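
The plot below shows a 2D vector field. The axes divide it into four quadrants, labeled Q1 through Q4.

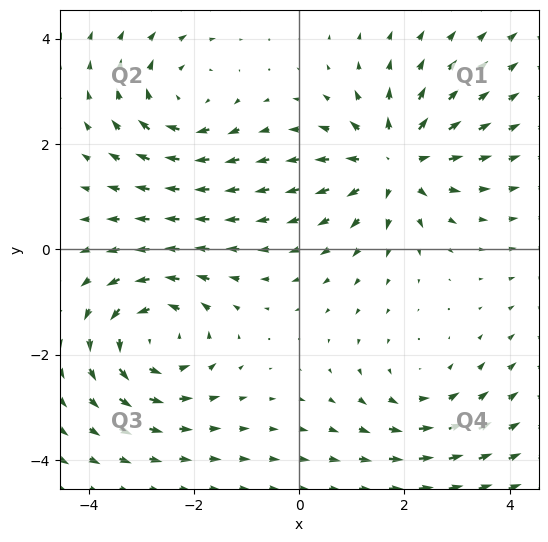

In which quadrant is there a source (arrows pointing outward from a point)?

Q1

The source sits at approximately (1.8, 1.6), which lies in quadrant Q1. The divergence there is about +4, positive as expected for a source.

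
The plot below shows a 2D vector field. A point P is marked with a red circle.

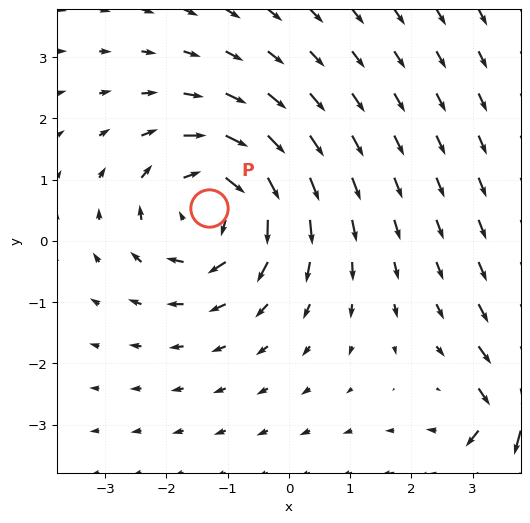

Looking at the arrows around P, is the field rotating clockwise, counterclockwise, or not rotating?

clockwise

Near P at (-1.3, 0.5) the arrows circulate clockwise. The curl (z-component) there is about -4; negative curl means clockwise rotation.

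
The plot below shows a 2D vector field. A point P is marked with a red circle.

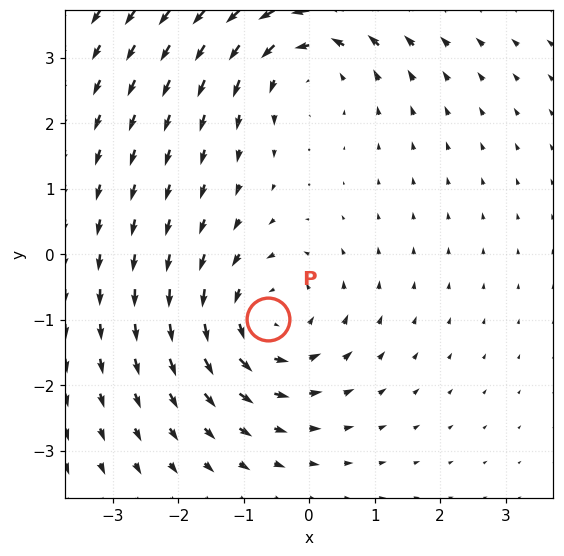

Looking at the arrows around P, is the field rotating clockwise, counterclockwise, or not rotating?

Near P at (-0.6, -1.0) the arrows circulate counterclockwise. The curl (z-component) there is about +4; positive curl means counterclockwise rotation.

counterclockwise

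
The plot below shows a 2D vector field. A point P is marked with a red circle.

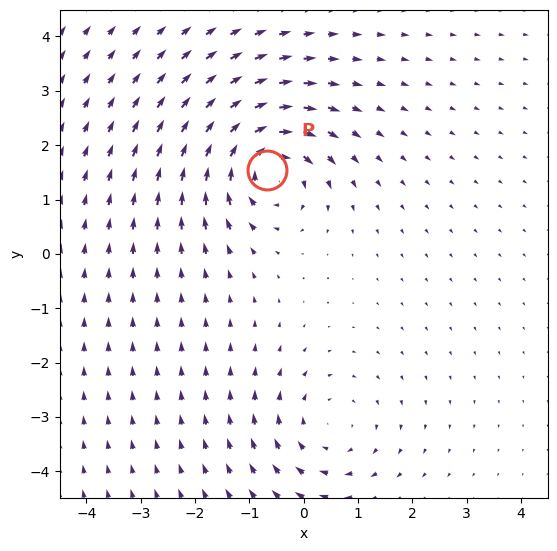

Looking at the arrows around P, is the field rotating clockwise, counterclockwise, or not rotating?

clockwise

Near P at (-0.7, 1.5) the arrows circulate clockwise. The curl (z-component) there is about -5; negative curl means clockwise rotation.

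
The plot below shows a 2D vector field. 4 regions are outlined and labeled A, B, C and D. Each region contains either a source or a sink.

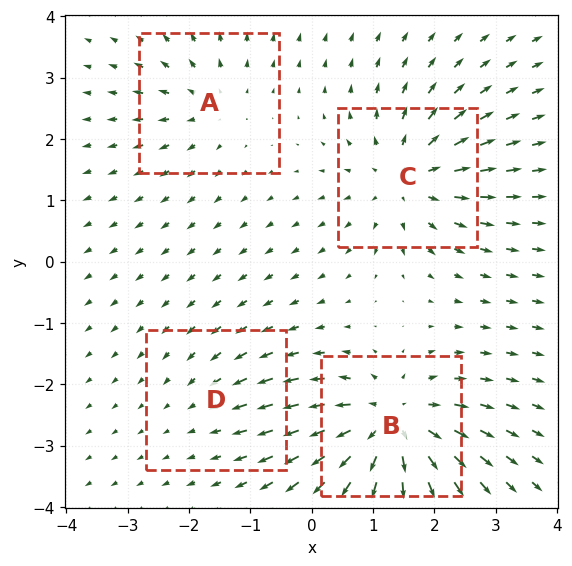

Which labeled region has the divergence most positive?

B

Divergence at each region's feature centre — A: about +4, B: about +8, C: about +6, D: about -2. Region B is most positive.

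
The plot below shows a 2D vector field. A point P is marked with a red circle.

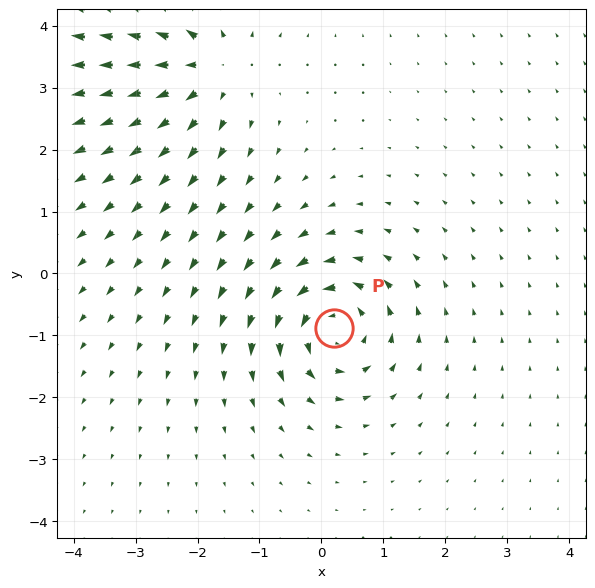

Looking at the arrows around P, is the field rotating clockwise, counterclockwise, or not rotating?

counterclockwise

Near P at (0.2, -0.9) the arrows circulate counterclockwise. The curl (z-component) there is about +4; positive curl means counterclockwise rotation.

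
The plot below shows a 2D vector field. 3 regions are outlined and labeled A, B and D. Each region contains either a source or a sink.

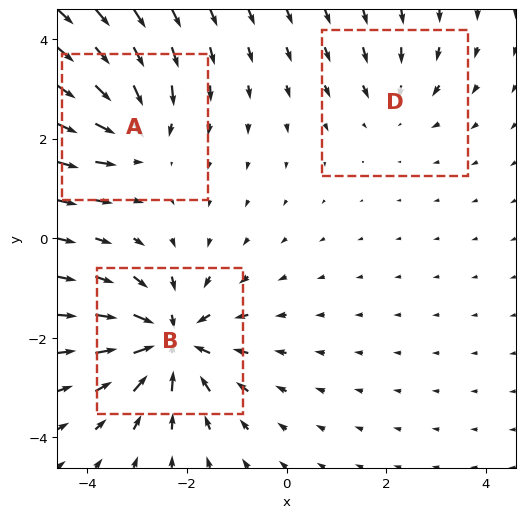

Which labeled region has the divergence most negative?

Divergence at each region's feature centre — A: about -4, B: about -6, D: about -2. Region B is most negative.

B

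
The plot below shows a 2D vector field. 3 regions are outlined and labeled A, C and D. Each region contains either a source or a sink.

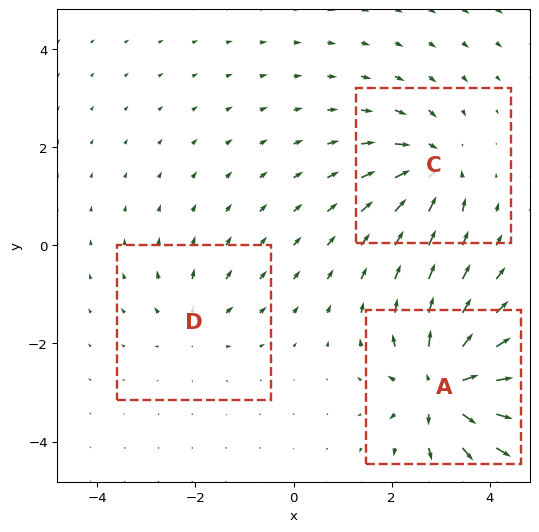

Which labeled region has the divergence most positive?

A

Divergence at each region's feature centre — A: about +6, C: about -4, D: about +3. Region A is most positive.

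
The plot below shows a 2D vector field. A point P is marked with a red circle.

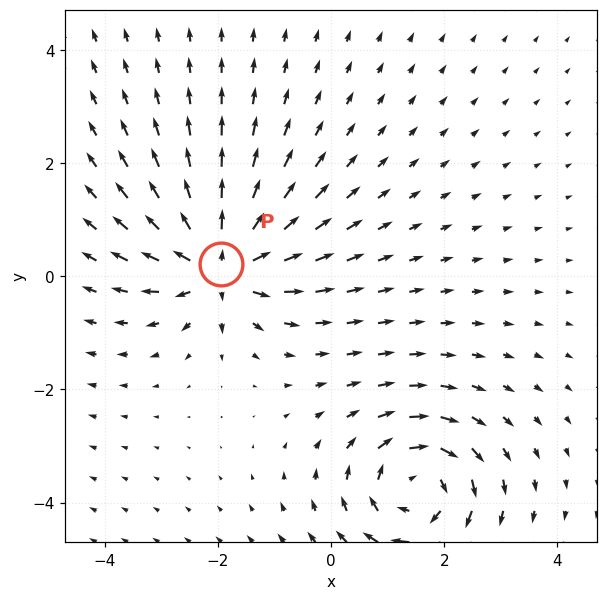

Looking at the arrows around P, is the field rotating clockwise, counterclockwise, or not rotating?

Near P at (-1.9, 0.2) the arrows show no circulation. The curl there is ≈0.

not rotating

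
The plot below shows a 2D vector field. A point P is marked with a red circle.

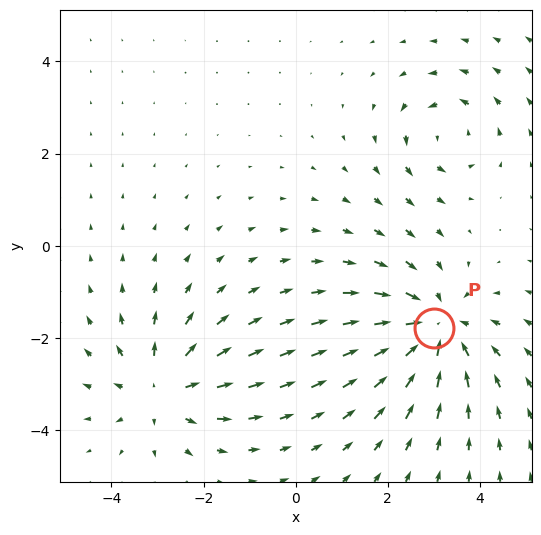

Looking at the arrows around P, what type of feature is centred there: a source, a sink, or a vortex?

At P (3.0, -1.8) the arrows converge inward. Divergence about -4, curl ≈0 — negative divergence with near-zero curl is a sink.

sink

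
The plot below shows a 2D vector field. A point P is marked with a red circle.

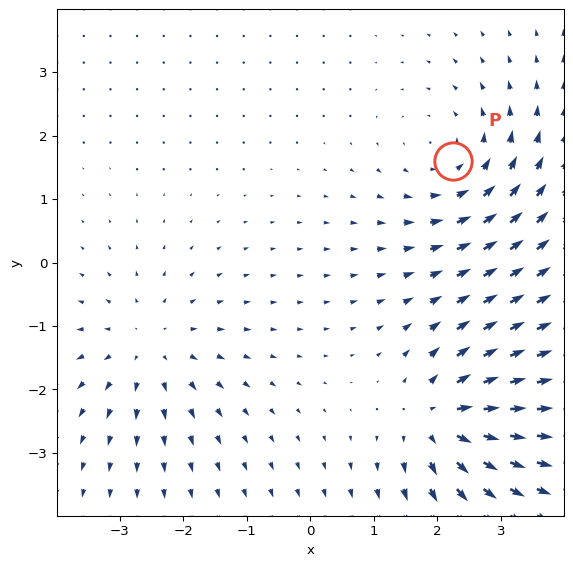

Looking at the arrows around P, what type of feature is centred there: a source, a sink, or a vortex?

vortex

At P (2.2, 1.6) the arrows circulate counterclockwise. Divergence ≈0, curl about +4 — near-zero divergence with nonzero curl is a vortex.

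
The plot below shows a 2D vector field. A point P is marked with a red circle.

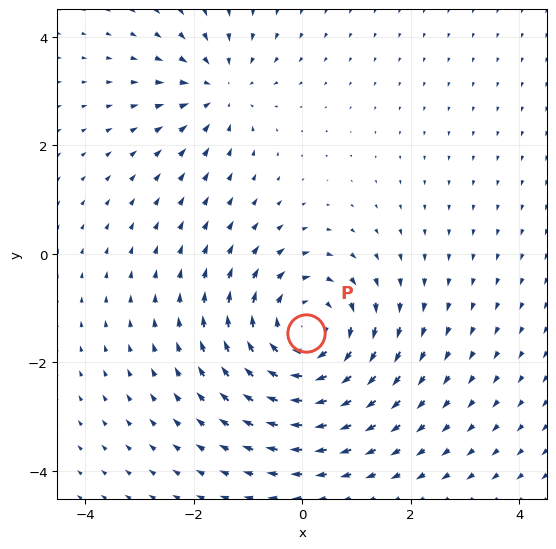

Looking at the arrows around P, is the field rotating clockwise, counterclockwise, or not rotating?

clockwise

Near P at (0.1, -1.5) the arrows circulate clockwise. The curl (z-component) there is about -4; negative curl means clockwise rotation.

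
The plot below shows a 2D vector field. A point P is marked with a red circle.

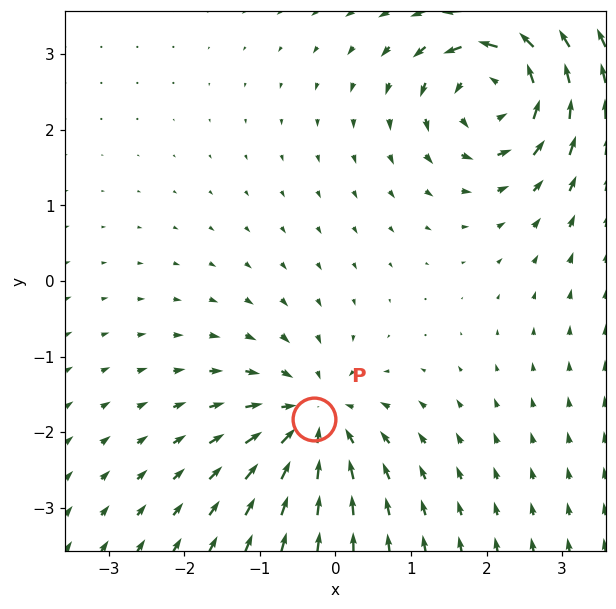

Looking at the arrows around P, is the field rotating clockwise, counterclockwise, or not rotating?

not rotating

Near P at (-0.3, -1.8) the arrows show no circulation. The curl there is ≈0.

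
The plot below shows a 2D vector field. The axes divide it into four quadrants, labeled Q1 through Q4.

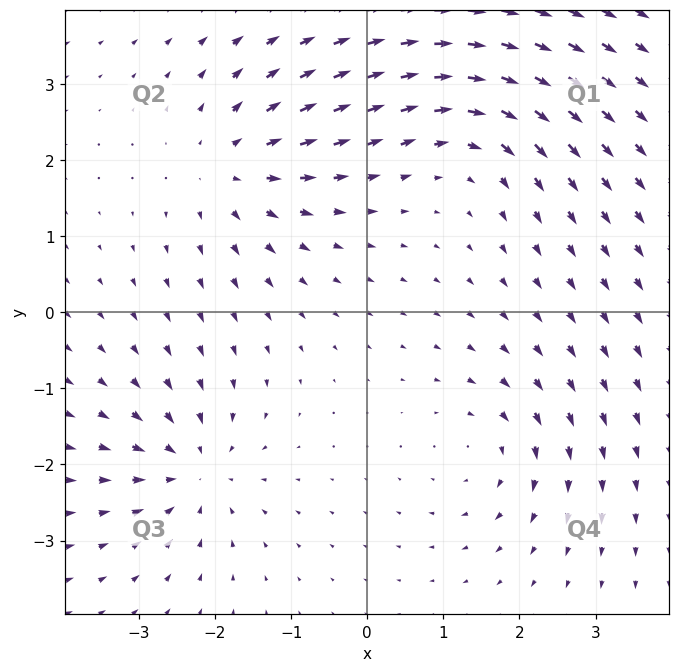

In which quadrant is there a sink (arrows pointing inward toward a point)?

Q3

The sink sits at approximately (-2.3, -2.1), which lies in quadrant Q3. The divergence there is about -4, negative as expected for a sink.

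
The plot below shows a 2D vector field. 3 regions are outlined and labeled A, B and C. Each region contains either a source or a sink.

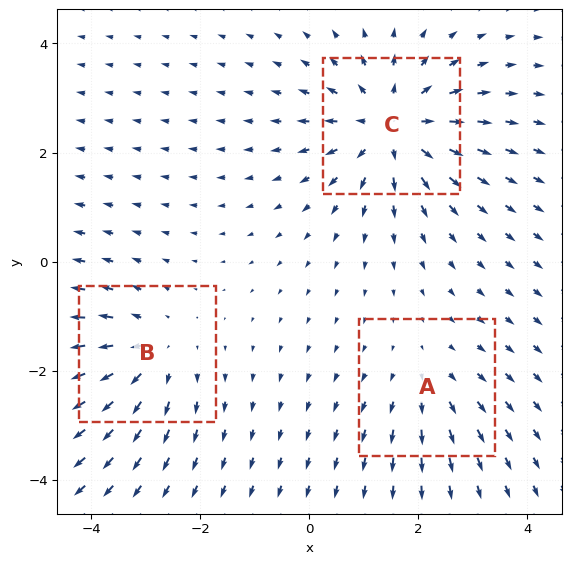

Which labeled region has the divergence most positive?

Divergence at each region's feature centre — A: about +2, B: about +3, C: about +4. Region C is most positive.

C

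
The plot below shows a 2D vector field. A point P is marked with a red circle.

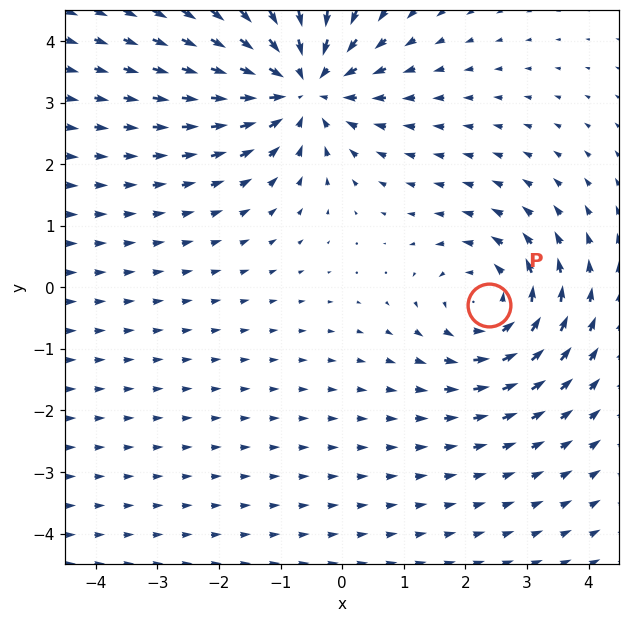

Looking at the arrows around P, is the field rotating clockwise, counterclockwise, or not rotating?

Near P at (2.4, -0.3) the arrows circulate counterclockwise. The curl (z-component) there is about +3; positive curl means counterclockwise rotation.

counterclockwise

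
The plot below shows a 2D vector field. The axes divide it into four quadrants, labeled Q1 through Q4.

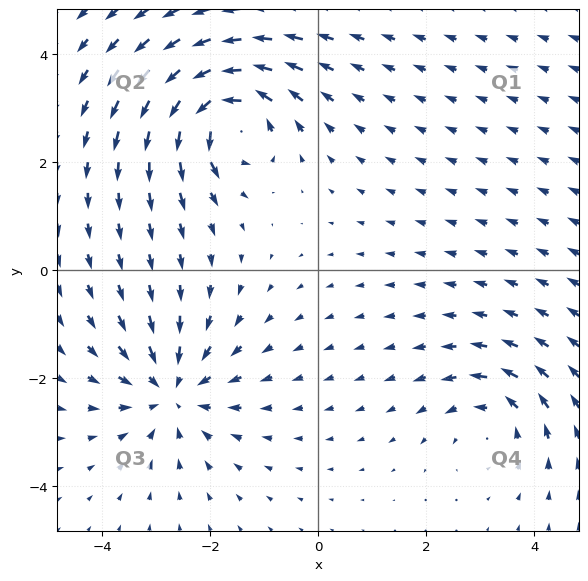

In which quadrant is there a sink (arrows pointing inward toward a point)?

Q3

The sink sits at approximately (-2.7, -2.3), which lies in quadrant Q3. The divergence there is about -5, negative as expected for a sink.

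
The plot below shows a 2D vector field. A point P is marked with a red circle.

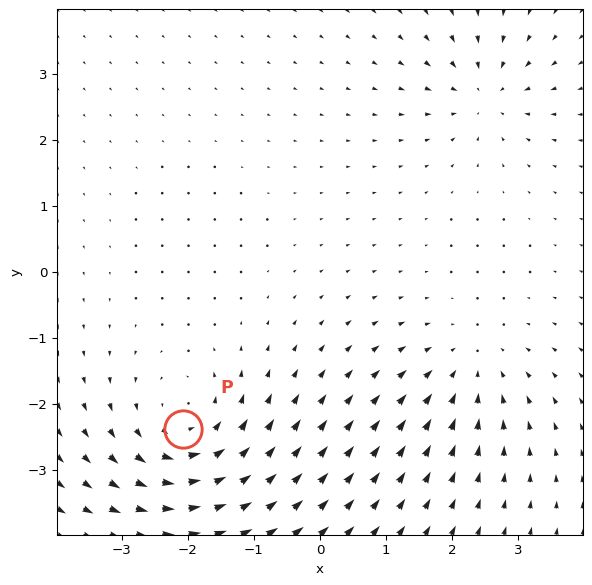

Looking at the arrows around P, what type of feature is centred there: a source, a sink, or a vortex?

vortex

At P (-2.1, -2.4) the arrows circulate counterclockwise. Divergence ≈0, curl about +5 — near-zero divergence with nonzero curl is a vortex.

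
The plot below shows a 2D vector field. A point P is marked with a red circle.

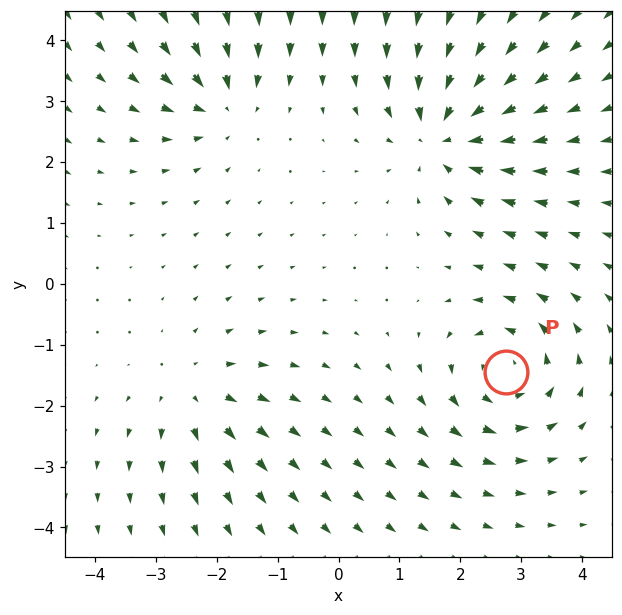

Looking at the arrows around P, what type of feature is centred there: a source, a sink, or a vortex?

vortex

At P (2.7, -1.4) the arrows circulate counterclockwise. Divergence ≈0, curl about +5 — near-zero divergence with nonzero curl is a vortex.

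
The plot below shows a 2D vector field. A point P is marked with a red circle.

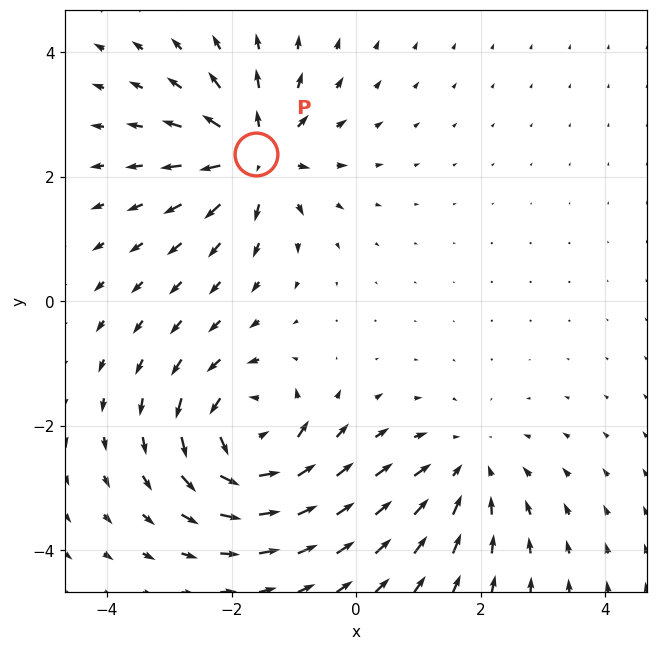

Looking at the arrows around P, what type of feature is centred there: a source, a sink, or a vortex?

At P (-1.6, 2.4) the arrows spread outward. Divergence about +5, curl ≈0 — positive divergence with near-zero curl is a source.

source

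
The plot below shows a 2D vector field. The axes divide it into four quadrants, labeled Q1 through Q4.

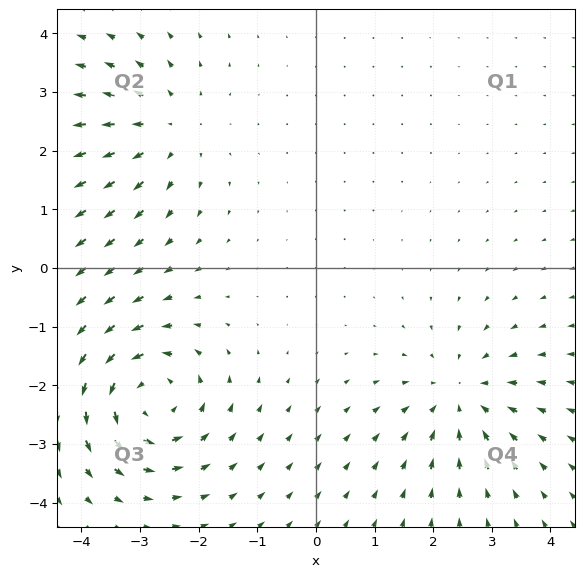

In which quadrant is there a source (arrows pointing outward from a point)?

Q2

The source sits at approximately (-2.5, 2.4), which lies in quadrant Q2. The divergence there is about +3, positive as expected for a source.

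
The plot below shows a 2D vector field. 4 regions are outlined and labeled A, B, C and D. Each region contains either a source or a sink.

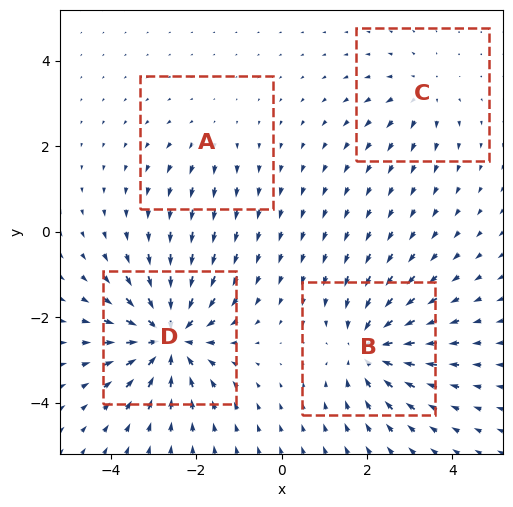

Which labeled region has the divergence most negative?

D

Divergence at each region's feature centre — A: about +2, B: about -6, C: about +3, D: about -7. Region D is most negative.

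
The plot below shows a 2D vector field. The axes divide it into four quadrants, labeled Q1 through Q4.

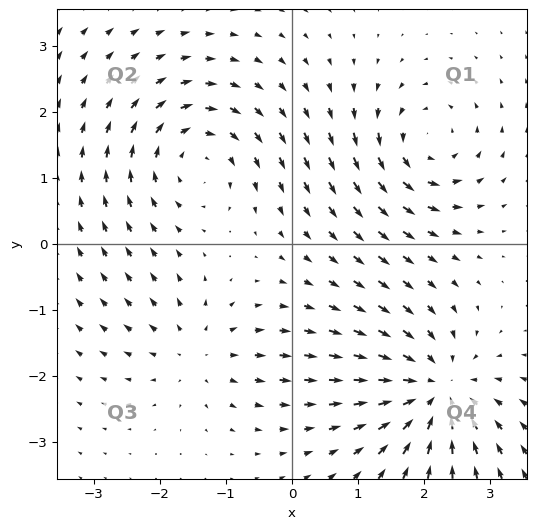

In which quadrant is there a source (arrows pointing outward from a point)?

Q3

The source sits at approximately (-1.4, -1.6), which lies in quadrant Q3. The divergence there is about +3, positive as expected for a source.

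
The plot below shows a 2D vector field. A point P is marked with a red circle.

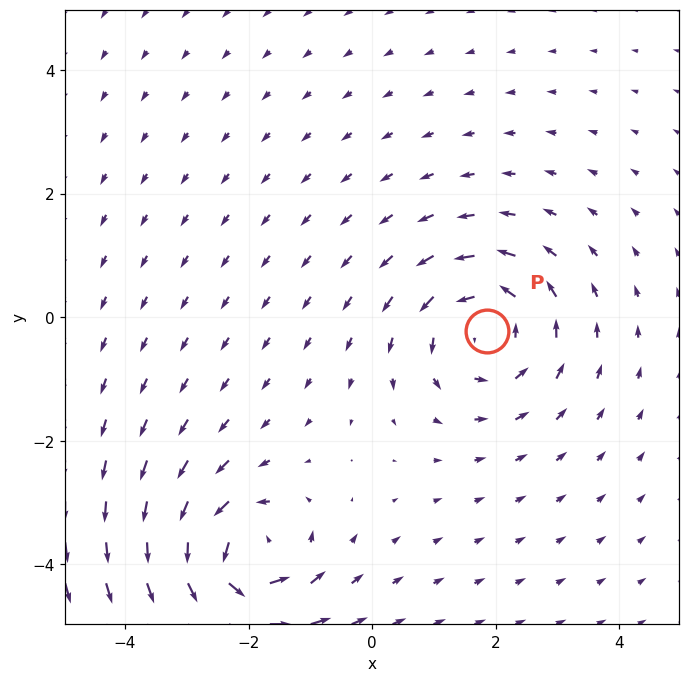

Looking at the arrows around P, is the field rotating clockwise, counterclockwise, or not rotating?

Near P at (1.9, -0.2) the arrows circulate counterclockwise. The curl (z-component) there is about +3; positive curl means counterclockwise rotation.

counterclockwise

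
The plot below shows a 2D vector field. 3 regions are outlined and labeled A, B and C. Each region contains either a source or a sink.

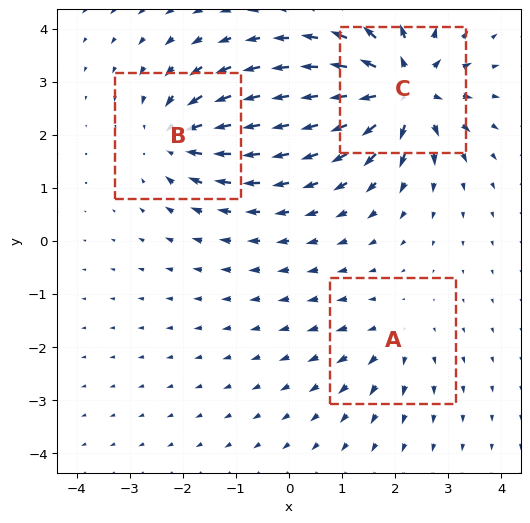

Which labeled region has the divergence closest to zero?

Divergence at each region's feature centre — A: about +2, B: about -4, C: about +6. Region A is closest to zero.

A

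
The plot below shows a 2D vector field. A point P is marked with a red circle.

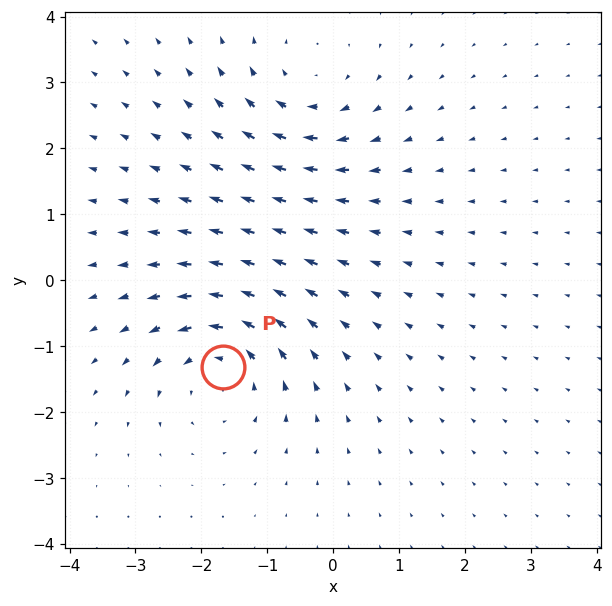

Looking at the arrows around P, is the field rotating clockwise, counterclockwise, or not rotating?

Near P at (-1.7, -1.3) the arrows circulate counterclockwise. The curl (z-component) there is about +4; positive curl means counterclockwise rotation.

counterclockwise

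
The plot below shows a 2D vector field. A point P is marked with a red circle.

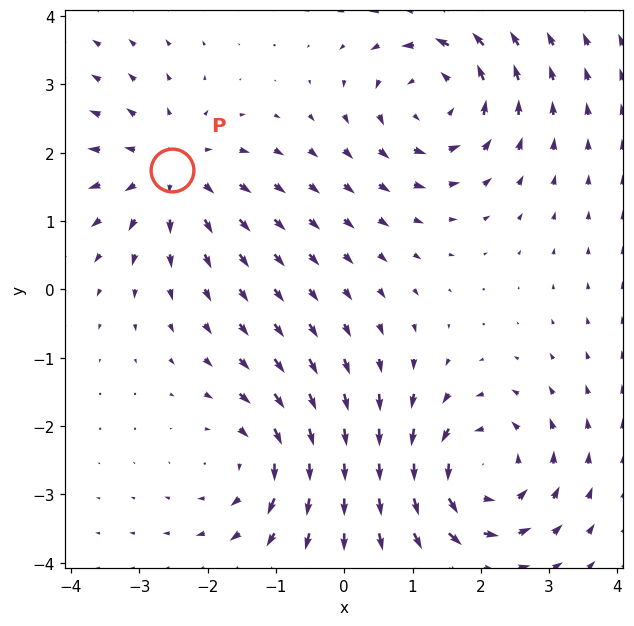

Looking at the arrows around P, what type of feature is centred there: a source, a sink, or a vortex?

source

At P (-2.5, 1.8) the arrows spread outward. Divergence about +3, curl ≈0 — positive divergence with near-zero curl is a source.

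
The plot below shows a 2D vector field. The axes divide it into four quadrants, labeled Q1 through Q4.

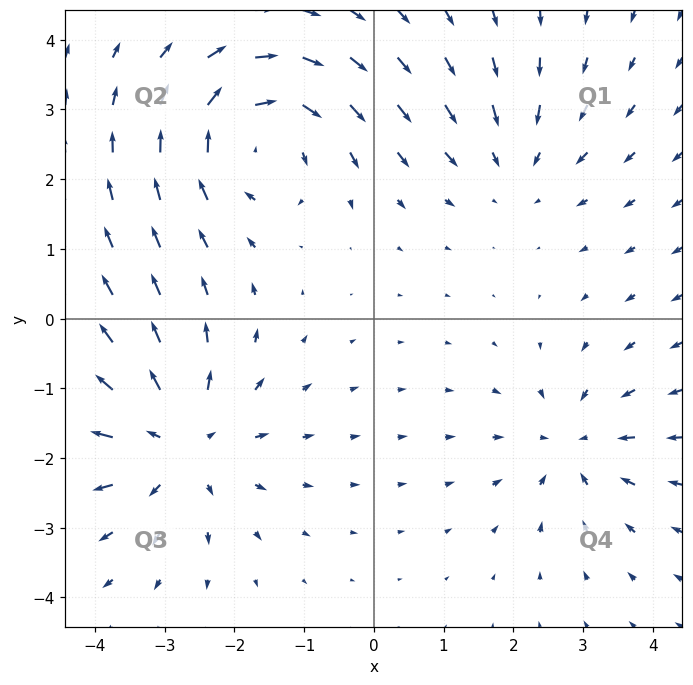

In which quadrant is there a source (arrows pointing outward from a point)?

The source sits at approximately (-2.8, -1.8), which lies in quadrant Q3. The divergence there is about +4, positive as expected for a source.

Q3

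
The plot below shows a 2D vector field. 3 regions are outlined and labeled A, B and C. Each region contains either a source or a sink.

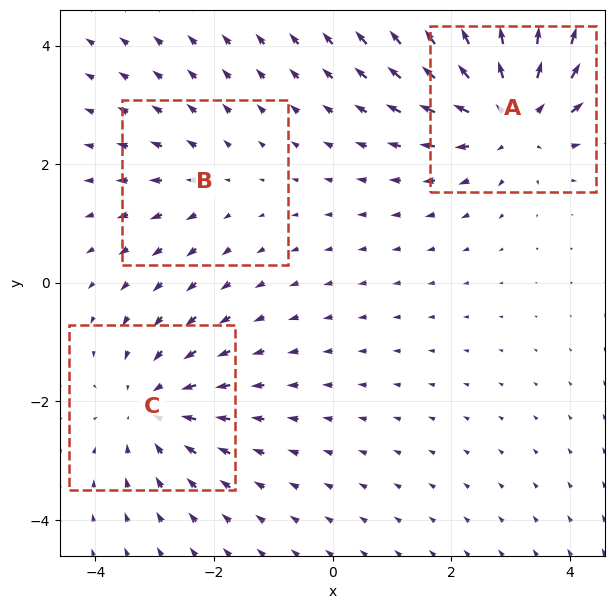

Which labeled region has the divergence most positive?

A

Divergence at each region's feature centre — A: about +4, B: about +2, C: about -3. Region A is most positive.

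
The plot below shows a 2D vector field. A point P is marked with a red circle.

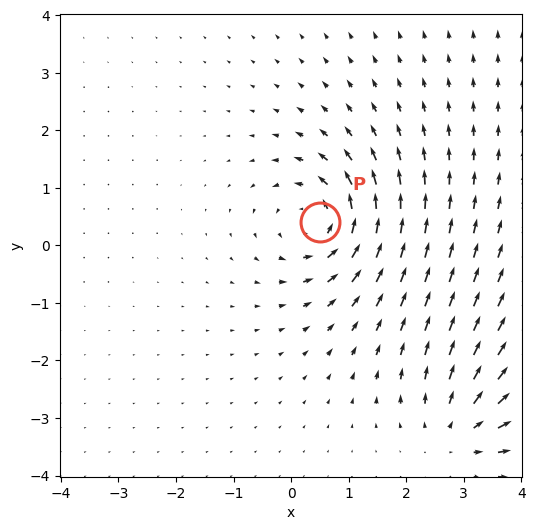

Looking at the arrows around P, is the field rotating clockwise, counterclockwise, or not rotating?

Near P at (0.5, 0.4) the arrows circulate counterclockwise. The curl (z-component) there is about +6; positive curl means counterclockwise rotation.

counterclockwise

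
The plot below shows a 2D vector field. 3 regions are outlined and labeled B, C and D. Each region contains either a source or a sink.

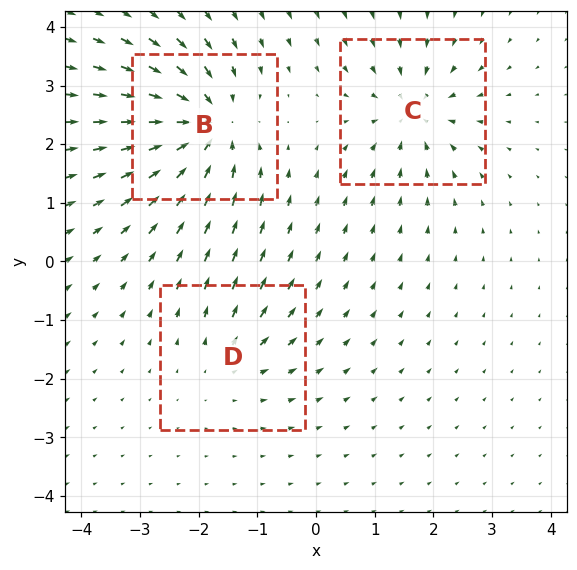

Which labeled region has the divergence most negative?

Divergence at each region's feature centre — B: about -6, C: about -4, D: about +2. Region B is most negative.

B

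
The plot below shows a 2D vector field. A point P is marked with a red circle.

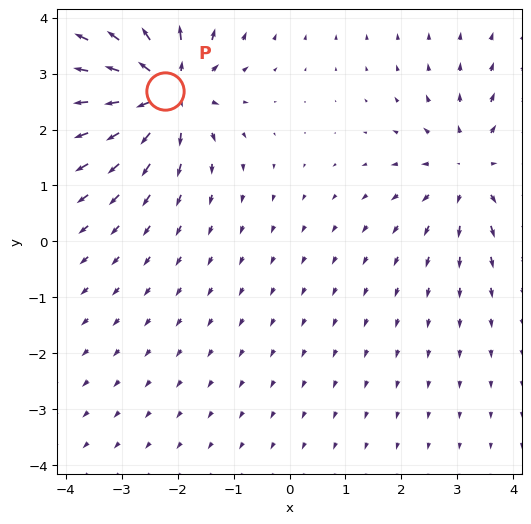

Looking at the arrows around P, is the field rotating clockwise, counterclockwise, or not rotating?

Near P at (-2.2, 2.7) the arrows show no circulation. The curl there is ≈0.

not rotating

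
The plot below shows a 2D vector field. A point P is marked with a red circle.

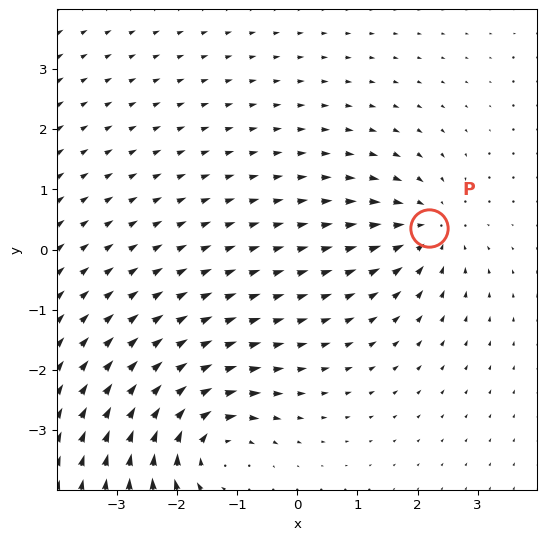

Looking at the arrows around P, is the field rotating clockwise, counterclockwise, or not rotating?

not rotating

Near P at (2.2, 0.4) the arrows show no circulation. The curl there is ≈0.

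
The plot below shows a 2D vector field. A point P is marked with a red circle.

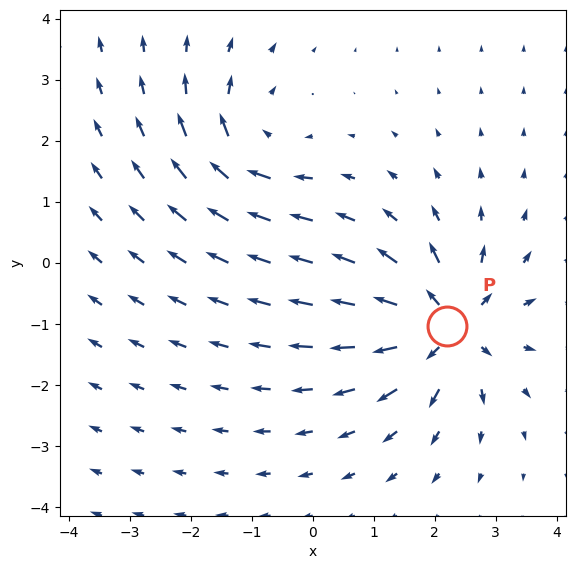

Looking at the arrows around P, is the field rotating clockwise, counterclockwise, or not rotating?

Near P at (2.2, -1.0) the arrows show no circulation. The curl there is ≈0.

not rotating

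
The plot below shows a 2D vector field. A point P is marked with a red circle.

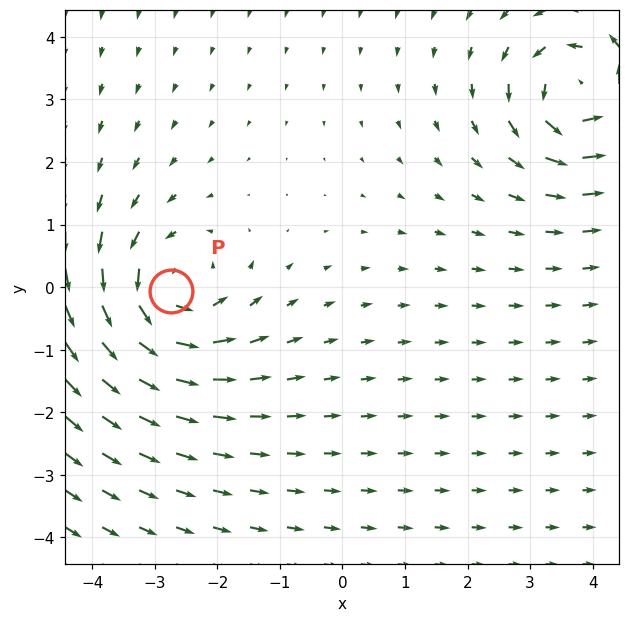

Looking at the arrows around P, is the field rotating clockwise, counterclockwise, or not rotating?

Near P at (-2.7, -0.1) the arrows circulate counterclockwise. The curl (z-component) there is about +5; positive curl means counterclockwise rotation.

counterclockwise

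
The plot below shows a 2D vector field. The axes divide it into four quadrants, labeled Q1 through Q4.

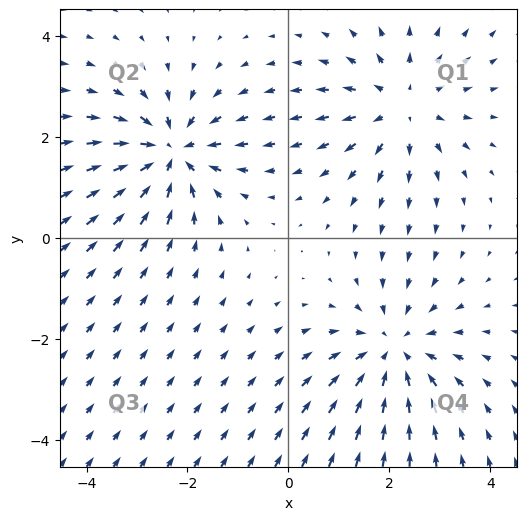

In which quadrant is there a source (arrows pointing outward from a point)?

Q1

The source sits at approximately (2.3, 2.6), which lies in quadrant Q1. The divergence there is about +4, positive as expected for a source.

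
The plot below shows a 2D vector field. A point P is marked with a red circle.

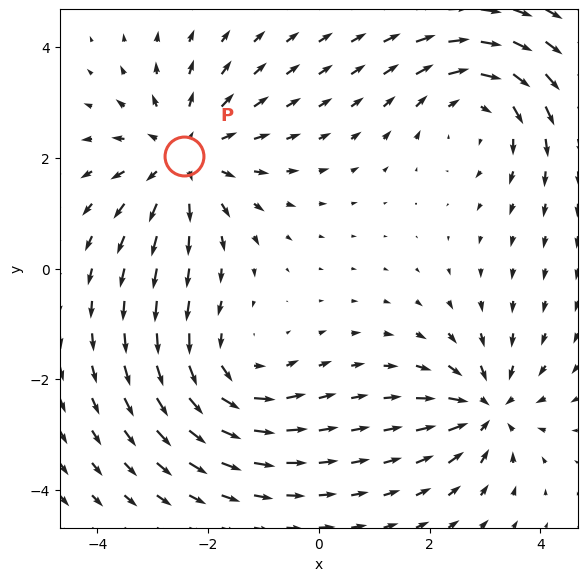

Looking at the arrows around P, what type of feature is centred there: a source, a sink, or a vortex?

source

At P (-2.4, 2.0) the arrows spread outward. Divergence about +4, curl ≈0 — positive divergence with near-zero curl is a source.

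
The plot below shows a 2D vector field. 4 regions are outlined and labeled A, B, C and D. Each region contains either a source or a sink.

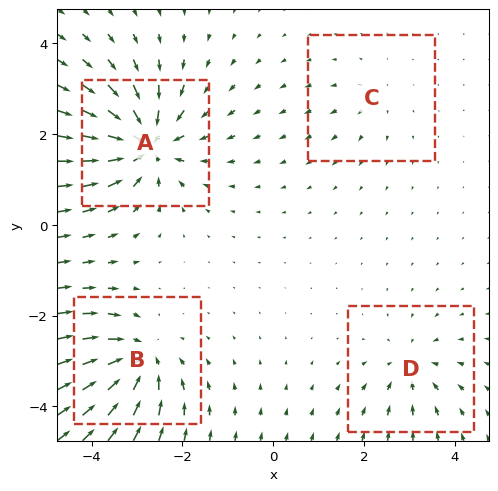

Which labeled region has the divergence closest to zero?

C

Divergence at each region's feature centre — A: about -8, B: about -7, C: about +2, D: about -4. Region C is closest to zero.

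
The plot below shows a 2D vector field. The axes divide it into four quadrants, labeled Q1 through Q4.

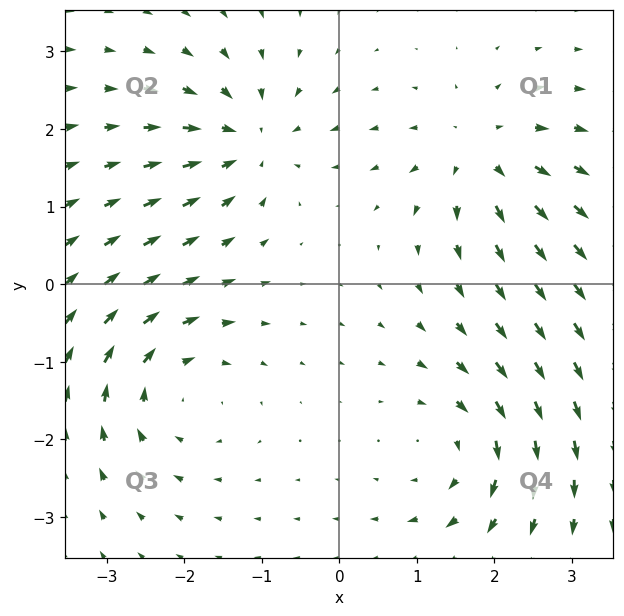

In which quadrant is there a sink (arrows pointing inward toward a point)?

The sink sits at approximately (-1.2, 1.8), which lies in quadrant Q2. The divergence there is about -5, negative as expected for a sink.

Q2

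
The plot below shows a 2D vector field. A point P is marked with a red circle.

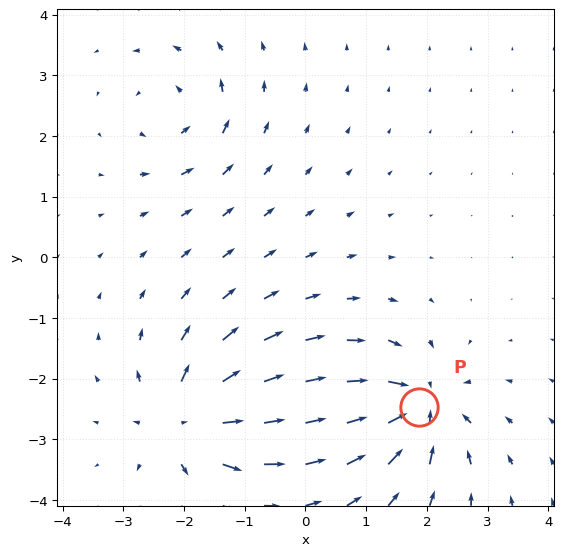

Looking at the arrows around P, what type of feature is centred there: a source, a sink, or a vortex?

At P (1.9, -2.5) the arrows converge inward. Divergence about -6, curl ≈0 — negative divergence with near-zero curl is a sink.

sink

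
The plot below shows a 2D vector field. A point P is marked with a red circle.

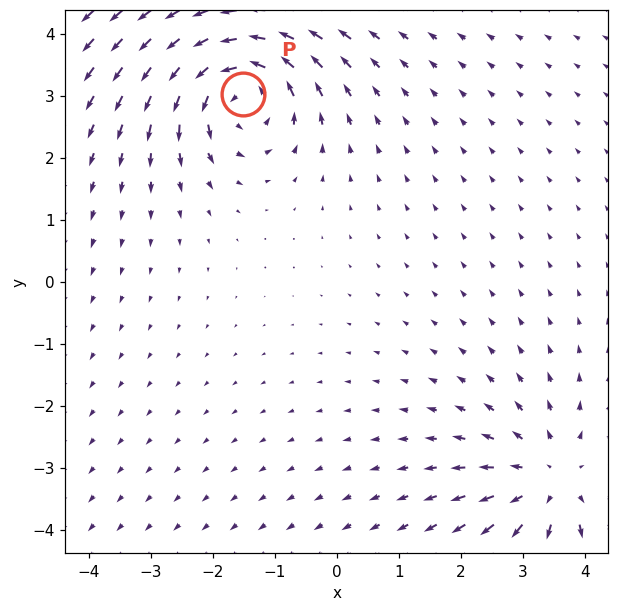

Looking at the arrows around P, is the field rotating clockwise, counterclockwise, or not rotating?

Near P at (-1.5, 3.0) the arrows circulate counterclockwise. The curl (z-component) there is about +4; positive curl means counterclockwise rotation.

counterclockwise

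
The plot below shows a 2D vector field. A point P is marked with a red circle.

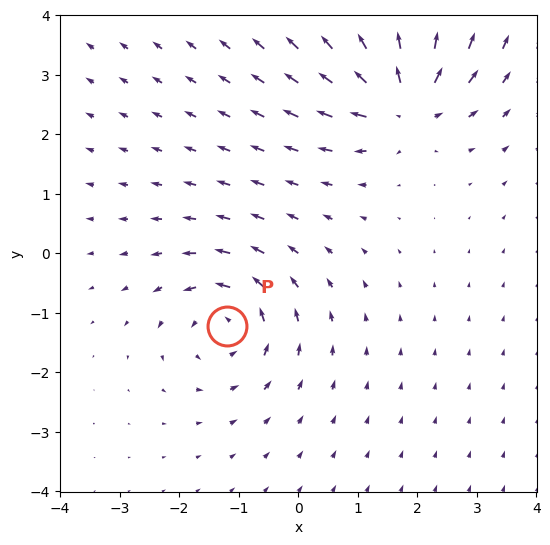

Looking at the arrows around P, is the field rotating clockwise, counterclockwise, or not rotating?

counterclockwise

Near P at (-1.2, -1.2) the arrows circulate counterclockwise. The curl (z-component) there is about +5; positive curl means counterclockwise rotation.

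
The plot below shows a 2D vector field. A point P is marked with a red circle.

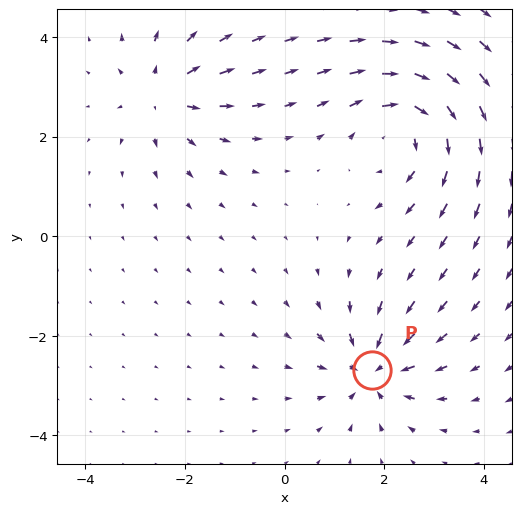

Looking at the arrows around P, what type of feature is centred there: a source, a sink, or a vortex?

At P (1.8, -2.7) the arrows converge inward. Divergence about -4, curl ≈0 — negative divergence with near-zero curl is a sink.

sink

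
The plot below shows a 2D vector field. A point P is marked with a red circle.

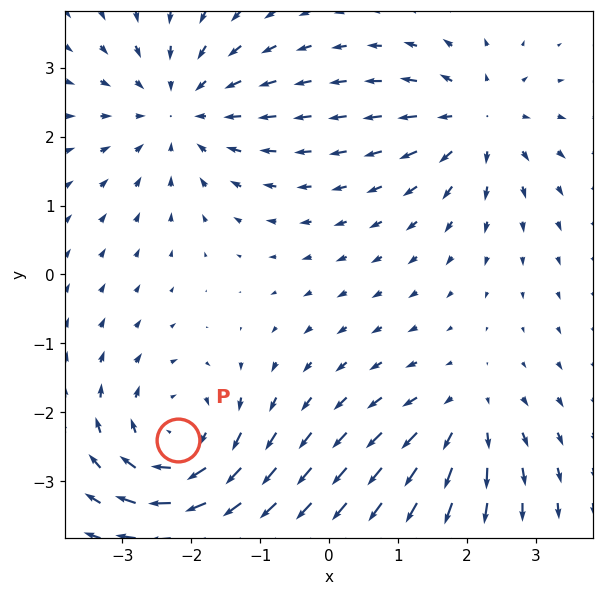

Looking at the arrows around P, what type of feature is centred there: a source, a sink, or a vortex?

vortex

At P (-2.2, -2.4) the arrows circulate clockwise. Divergence ≈0, curl about -5 — near-zero divergence with nonzero curl is a vortex.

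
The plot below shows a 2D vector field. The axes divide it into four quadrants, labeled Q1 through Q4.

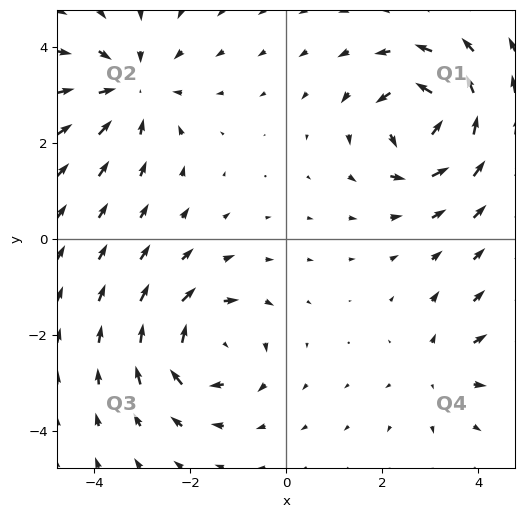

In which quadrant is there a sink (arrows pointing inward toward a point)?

The sink sits at approximately (-3.2, 3.1), which lies in quadrant Q2. The divergence there is about -4, negative as expected for a sink.

Q2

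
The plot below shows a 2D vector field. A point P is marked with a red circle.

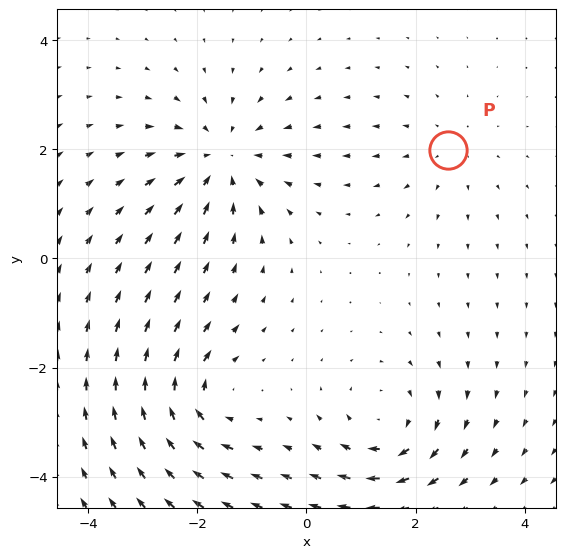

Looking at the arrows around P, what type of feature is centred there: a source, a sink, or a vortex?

source

At P (2.6, 2.0) the arrows spread outward. Divergence about +2, curl ≈0 — positive divergence with near-zero curl is a source.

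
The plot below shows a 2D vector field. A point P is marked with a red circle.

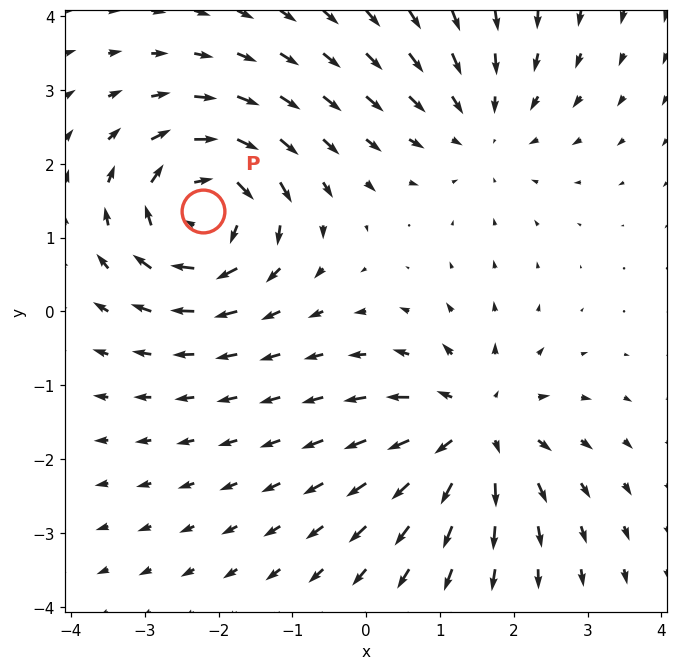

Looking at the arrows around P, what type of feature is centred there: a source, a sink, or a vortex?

vortex

At P (-2.2, 1.4) the arrows circulate clockwise. Divergence ≈0, curl about -6 — near-zero divergence with nonzero curl is a vortex.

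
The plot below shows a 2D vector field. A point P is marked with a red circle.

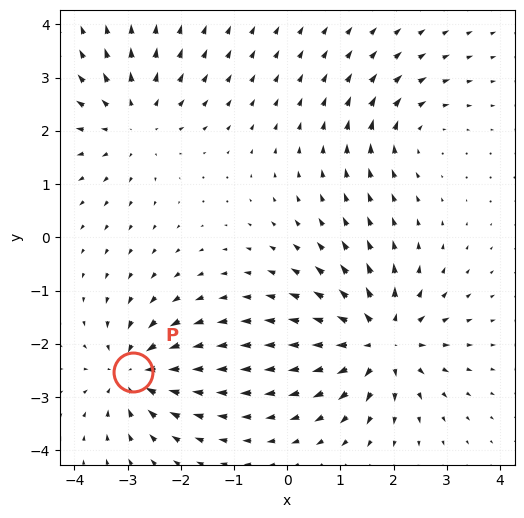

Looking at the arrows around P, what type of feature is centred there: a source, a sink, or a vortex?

sink

At P (-2.9, -2.5) the arrows converge inward. Divergence about -5, curl ≈0 — negative divergence with near-zero curl is a sink.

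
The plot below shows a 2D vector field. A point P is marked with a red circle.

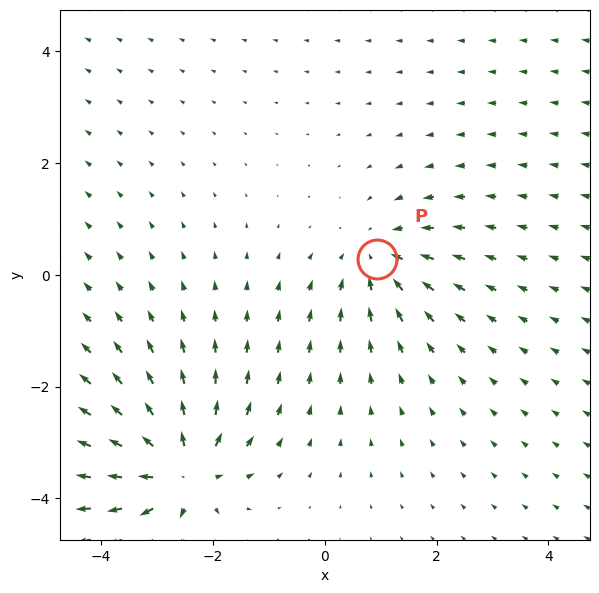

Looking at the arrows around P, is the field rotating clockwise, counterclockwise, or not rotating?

Near P at (0.9, 0.3) the arrows show no circulation. The curl there is ≈0.

not rotating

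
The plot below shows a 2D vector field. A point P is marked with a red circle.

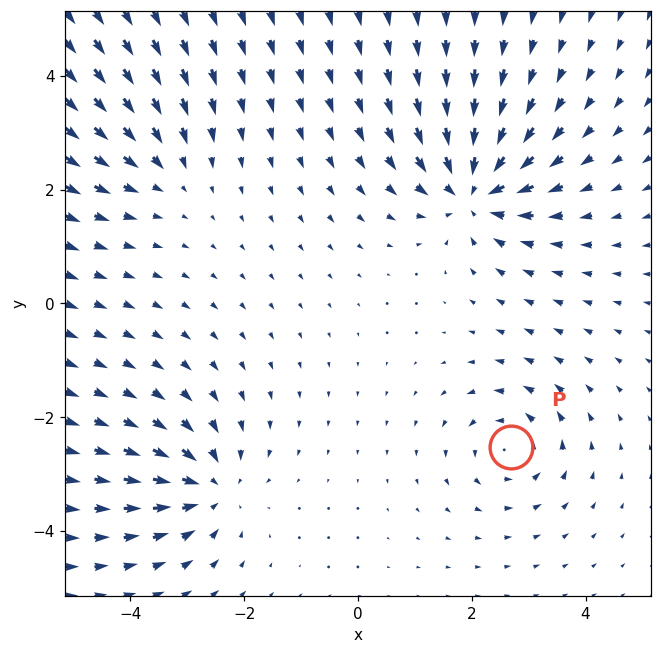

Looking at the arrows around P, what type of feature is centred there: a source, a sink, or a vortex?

vortex

At P (2.7, -2.5) the arrows circulate counterclockwise. Divergence ≈0, curl about +4 — near-zero divergence with nonzero curl is a vortex.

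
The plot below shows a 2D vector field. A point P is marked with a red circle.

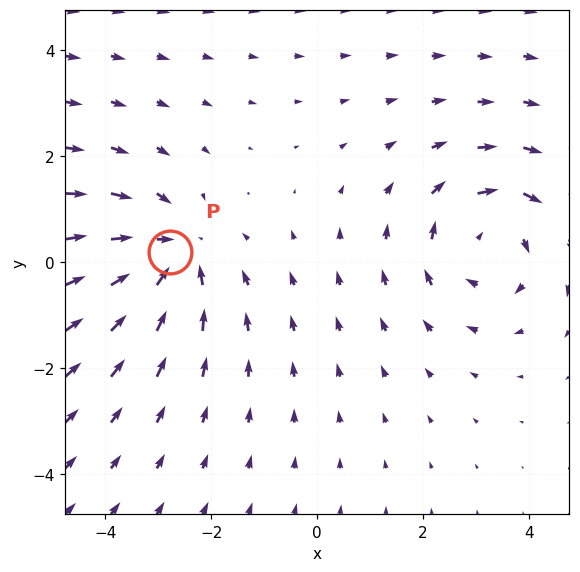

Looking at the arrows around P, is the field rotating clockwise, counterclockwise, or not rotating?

Near P at (-2.8, 0.2) the arrows show no circulation. The curl there is ≈0.

not rotating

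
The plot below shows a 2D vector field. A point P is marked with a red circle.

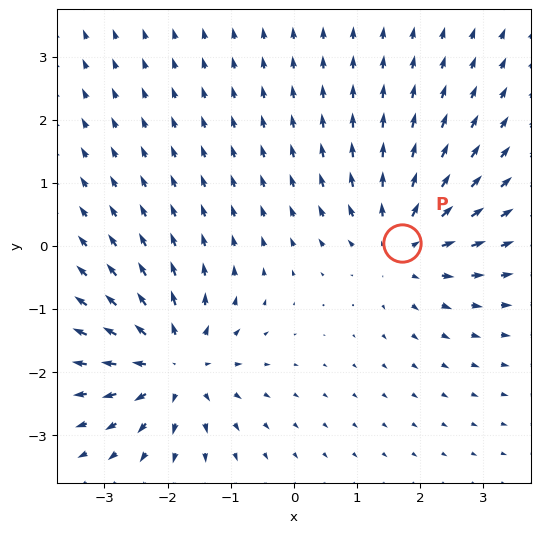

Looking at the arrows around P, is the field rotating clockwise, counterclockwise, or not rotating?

not rotating

Near P at (1.7, 0.1) the arrows show no circulation. The curl there is ≈0.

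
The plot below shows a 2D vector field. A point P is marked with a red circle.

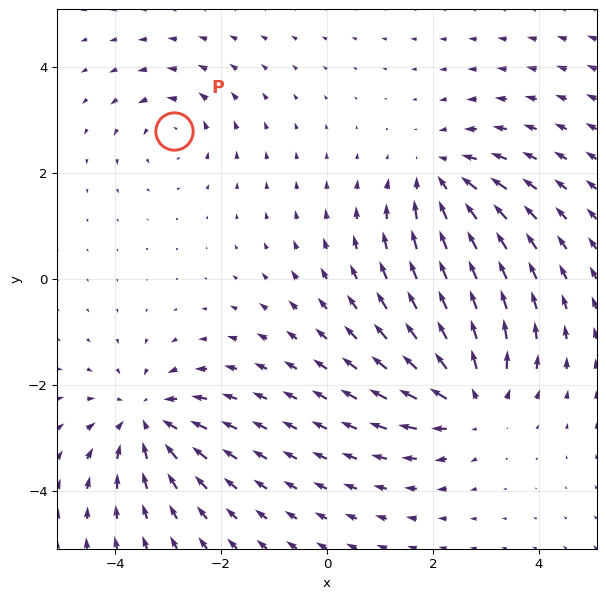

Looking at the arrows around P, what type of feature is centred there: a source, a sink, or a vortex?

At P (-2.9, 2.8) the arrows circulate counterclockwise. Divergence ≈0, curl about +4 — near-zero divergence with nonzero curl is a vortex.

vortex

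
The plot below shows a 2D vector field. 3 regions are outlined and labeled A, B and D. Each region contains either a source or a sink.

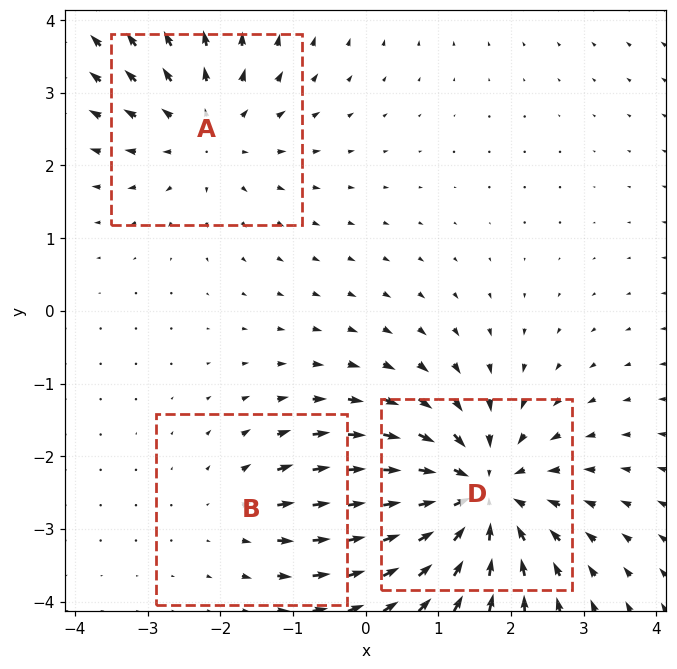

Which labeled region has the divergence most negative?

D

Divergence at each region's feature centre — A: about +3, B: about +2, D: about -5. Region D is most negative.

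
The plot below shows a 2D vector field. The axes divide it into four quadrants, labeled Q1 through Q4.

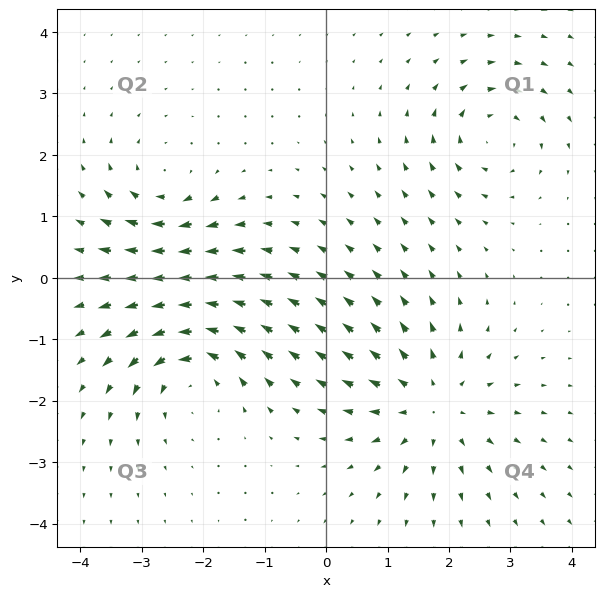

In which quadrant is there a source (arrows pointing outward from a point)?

Q4

The source sits at approximately (1.7, -2.1), which lies in quadrant Q4. The divergence there is about +5, positive as expected for a source.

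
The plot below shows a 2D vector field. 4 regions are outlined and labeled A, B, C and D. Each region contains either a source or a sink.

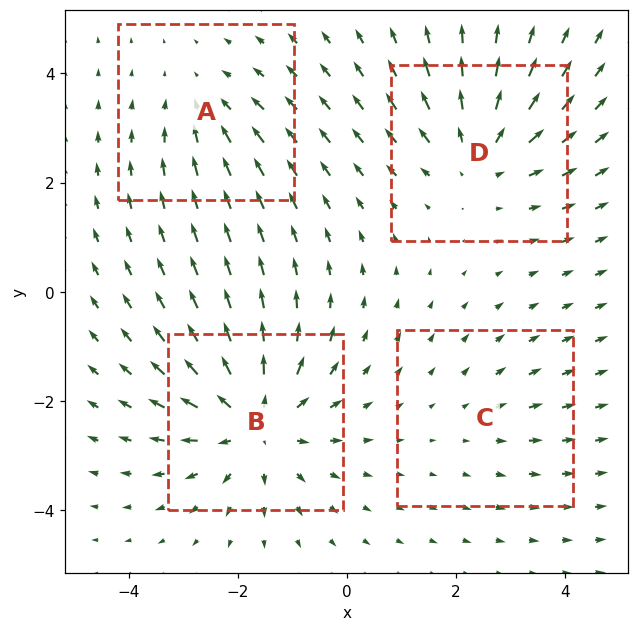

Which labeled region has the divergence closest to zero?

Divergence at each region's feature centre — A: about -3, B: about +6, C: about +2, D: about +4. Region C is closest to zero.

C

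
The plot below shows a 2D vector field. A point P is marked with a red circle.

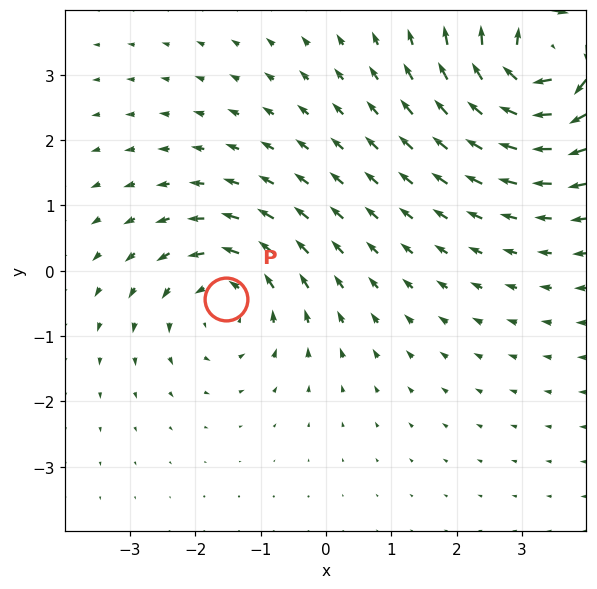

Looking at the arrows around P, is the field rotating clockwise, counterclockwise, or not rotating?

Near P at (-1.5, -0.4) the arrows circulate counterclockwise. The curl (z-component) there is about +3; positive curl means counterclockwise rotation.

counterclockwise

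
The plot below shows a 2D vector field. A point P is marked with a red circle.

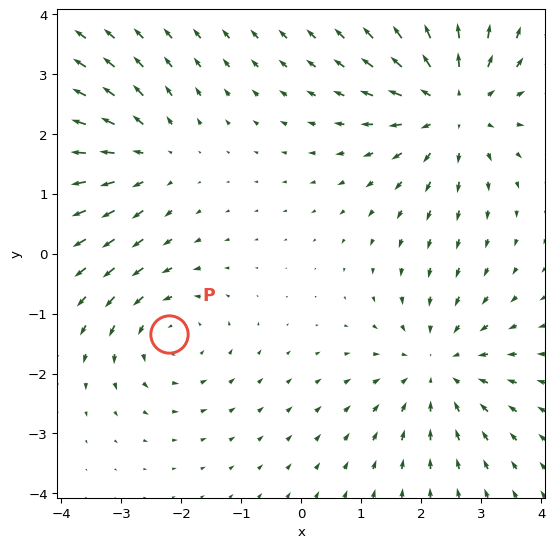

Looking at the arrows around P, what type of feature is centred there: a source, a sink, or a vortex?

At P (-2.2, -1.3) the arrows circulate counterclockwise. Divergence ≈0, curl about +3 — near-zero divergence with nonzero curl is a vortex.

vortex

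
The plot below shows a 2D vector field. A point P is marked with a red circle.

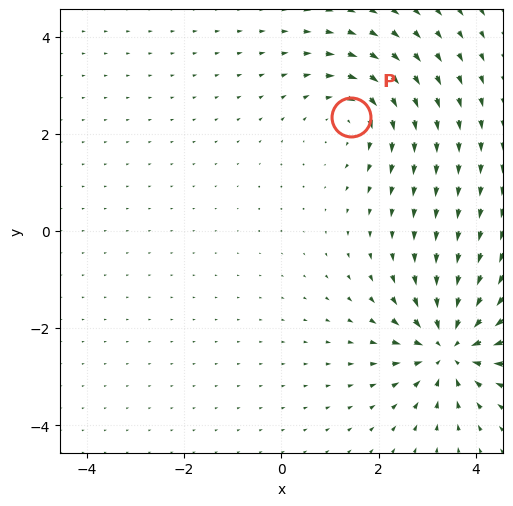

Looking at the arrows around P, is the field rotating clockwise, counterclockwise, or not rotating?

Near P at (1.4, 2.3) the arrows circulate clockwise. The curl (z-component) there is about -3; negative curl means clockwise rotation.

clockwise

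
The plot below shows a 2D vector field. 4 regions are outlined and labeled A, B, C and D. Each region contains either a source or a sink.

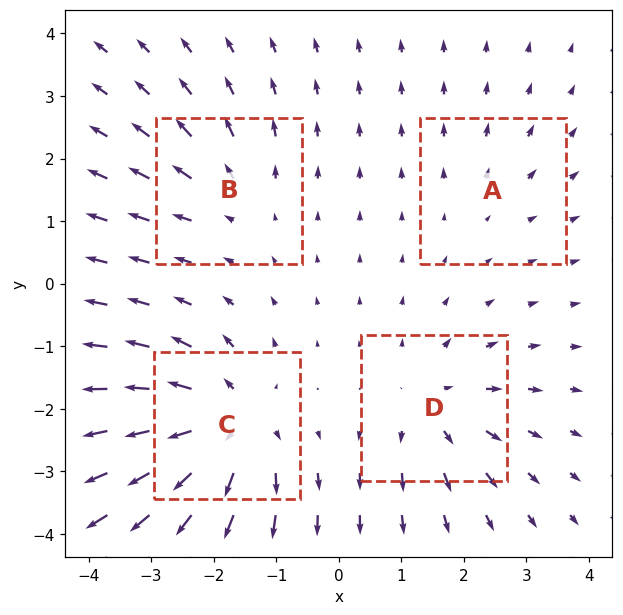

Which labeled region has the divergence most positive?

Divergence at each region's feature centre — A: about +2, B: about +4, C: about +8, D: about +5. Region C is most positive.

C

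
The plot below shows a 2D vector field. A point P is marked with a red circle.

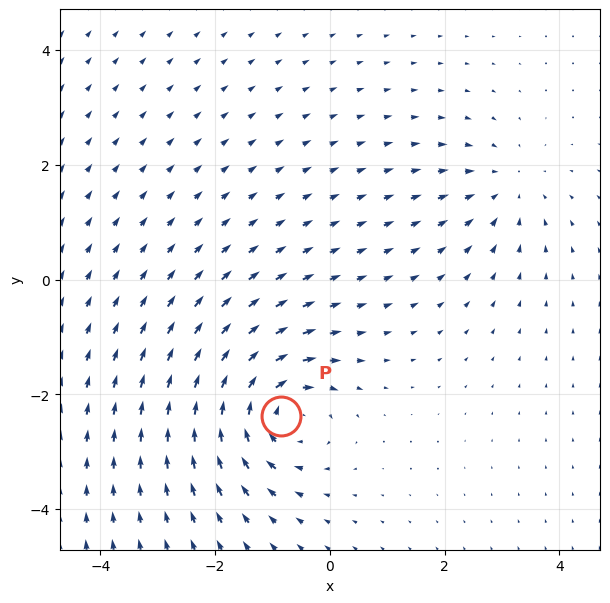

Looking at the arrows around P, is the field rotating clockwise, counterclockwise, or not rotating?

Near P at (-0.9, -2.4) the arrows circulate clockwise. The curl (z-component) there is about -5; negative curl means clockwise rotation.

clockwise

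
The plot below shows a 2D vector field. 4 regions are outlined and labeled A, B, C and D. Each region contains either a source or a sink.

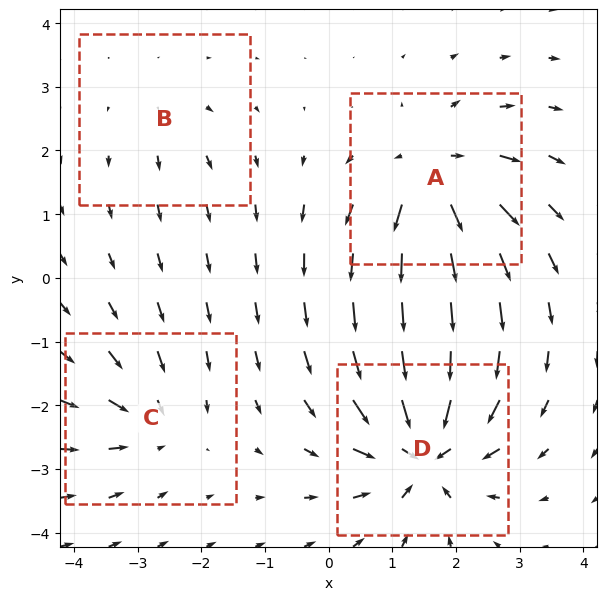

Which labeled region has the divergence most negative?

D

Divergence at each region's feature centre — A: about +6, B: about +2, C: about -4, D: about -8. Region D is most negative.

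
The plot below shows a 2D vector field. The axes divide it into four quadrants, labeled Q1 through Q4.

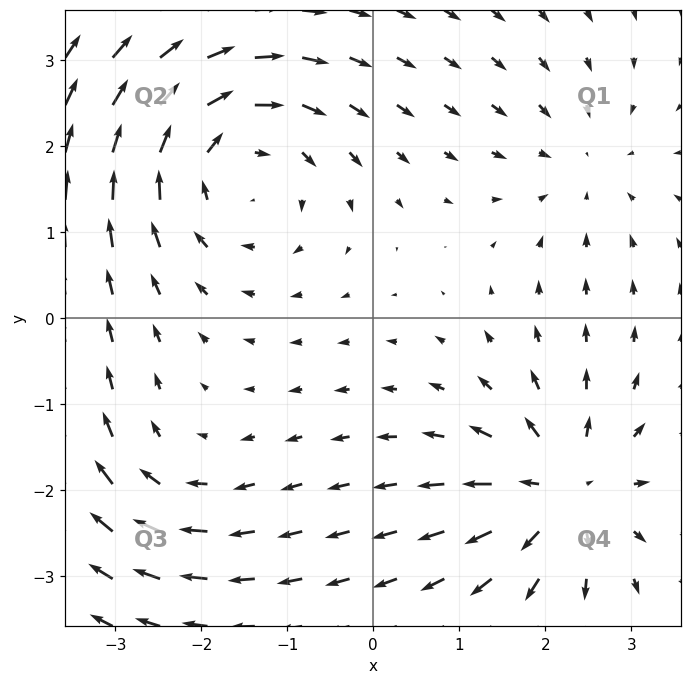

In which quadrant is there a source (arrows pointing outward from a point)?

The source sits at approximately (2.2, -2.0), which lies in quadrant Q4. The divergence there is about +5, positive as expected for a source.

Q4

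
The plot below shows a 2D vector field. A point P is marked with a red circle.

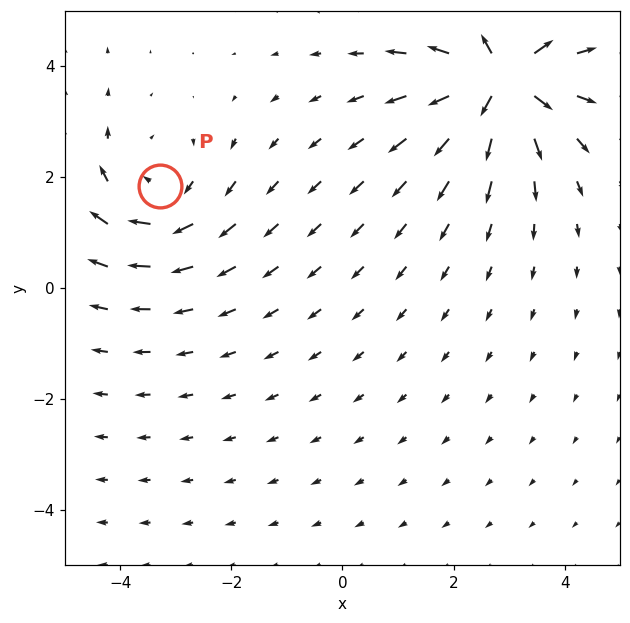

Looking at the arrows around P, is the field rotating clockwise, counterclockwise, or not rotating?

Near P at (-3.3, 1.8) the arrows circulate clockwise. The curl (z-component) there is about -3; negative curl means clockwise rotation.

clockwise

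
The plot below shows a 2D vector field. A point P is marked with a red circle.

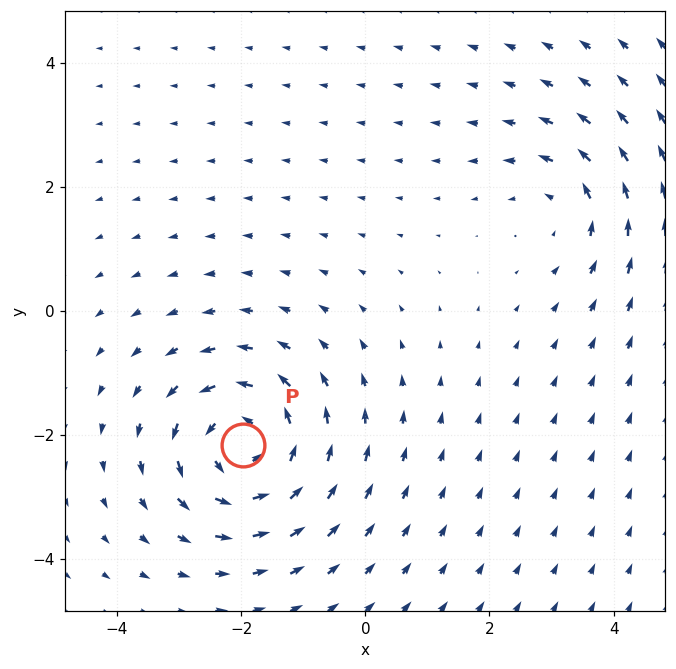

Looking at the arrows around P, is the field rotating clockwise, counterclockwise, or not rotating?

Near P at (-2.0, -2.2) the arrows circulate counterclockwise. The curl (z-component) there is about +5; positive curl means counterclockwise rotation.

counterclockwise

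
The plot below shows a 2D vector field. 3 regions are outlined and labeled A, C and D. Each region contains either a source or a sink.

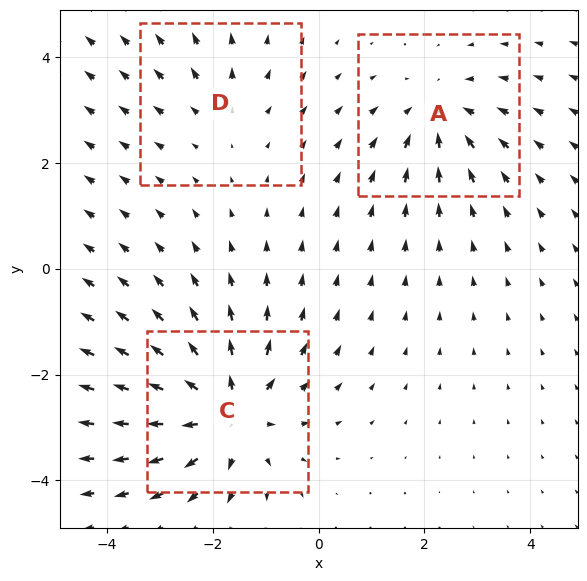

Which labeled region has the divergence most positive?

C

Divergence at each region's feature centre — A: about -3, C: about +5, D: about +2. Region C is most positive.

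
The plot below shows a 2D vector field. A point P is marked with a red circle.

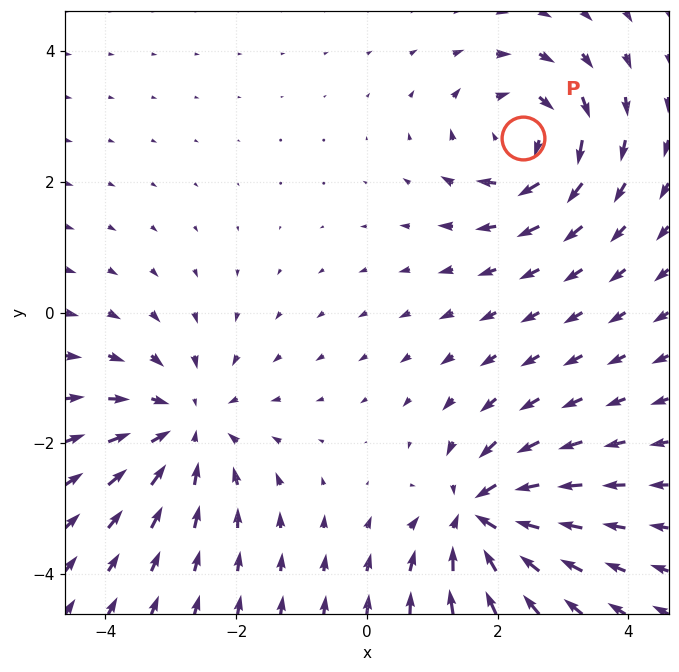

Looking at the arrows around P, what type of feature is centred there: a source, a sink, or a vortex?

vortex

At P (2.4, 2.7) the arrows circulate clockwise. Divergence ≈0, curl about -6 — near-zero divergence with nonzero curl is a vortex.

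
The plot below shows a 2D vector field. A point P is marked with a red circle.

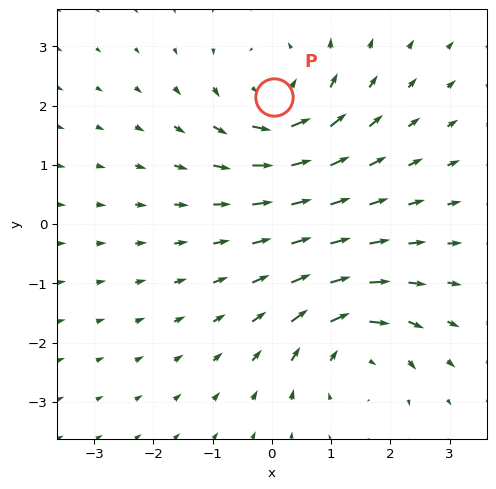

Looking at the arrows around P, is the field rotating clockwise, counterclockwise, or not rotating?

Near P at (0.0, 2.2) the arrows circulate counterclockwise. The curl (z-component) there is about +5; positive curl means counterclockwise rotation.

counterclockwise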